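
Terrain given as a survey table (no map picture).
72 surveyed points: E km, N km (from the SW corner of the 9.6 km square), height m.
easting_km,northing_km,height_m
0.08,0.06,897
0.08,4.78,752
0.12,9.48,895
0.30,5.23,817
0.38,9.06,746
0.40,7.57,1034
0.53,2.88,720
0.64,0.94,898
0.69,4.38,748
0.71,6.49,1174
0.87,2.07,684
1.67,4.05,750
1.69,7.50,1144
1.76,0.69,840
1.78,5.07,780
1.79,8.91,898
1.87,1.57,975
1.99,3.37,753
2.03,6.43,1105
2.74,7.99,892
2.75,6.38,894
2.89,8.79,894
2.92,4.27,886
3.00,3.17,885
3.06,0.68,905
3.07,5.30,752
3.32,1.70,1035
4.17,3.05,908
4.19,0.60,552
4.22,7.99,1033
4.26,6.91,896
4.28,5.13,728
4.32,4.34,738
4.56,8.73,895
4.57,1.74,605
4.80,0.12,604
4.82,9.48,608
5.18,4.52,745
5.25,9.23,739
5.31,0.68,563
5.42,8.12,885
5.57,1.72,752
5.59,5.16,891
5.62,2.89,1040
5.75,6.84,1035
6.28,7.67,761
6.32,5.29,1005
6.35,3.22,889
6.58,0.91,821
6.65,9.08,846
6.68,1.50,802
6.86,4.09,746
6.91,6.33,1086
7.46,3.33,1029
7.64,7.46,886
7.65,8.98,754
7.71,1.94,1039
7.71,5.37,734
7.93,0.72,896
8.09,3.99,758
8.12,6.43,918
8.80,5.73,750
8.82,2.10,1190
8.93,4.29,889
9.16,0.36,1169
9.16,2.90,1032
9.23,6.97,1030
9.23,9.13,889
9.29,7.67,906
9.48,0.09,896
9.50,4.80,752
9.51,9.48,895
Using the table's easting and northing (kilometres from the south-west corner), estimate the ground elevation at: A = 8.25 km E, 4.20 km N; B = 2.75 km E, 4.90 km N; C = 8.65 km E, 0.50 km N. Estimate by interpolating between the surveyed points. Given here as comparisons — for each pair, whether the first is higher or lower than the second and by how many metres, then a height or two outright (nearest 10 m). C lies higher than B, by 290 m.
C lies higher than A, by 290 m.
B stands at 750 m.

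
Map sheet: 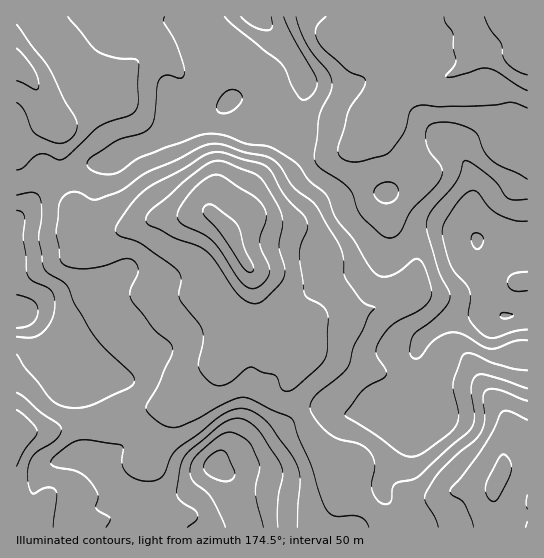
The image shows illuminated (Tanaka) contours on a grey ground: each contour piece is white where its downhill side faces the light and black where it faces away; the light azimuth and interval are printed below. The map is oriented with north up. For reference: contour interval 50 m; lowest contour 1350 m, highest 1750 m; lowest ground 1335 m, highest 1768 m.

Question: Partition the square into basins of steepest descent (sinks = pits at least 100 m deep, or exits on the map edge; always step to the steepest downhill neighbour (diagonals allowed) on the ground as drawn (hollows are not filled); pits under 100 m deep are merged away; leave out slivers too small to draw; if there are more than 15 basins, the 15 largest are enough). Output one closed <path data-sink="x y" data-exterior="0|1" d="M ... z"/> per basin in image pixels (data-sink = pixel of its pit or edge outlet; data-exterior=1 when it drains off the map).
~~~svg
<path data-sink="230 233" data-exterior="0" d="M258 16l-5 0-4 3-25 32 0 22 7 20 0 6-8 8-13 6-23 3-42 28-12 3-27 16-15 1-26 13-18 4-8 8-6 10-17 20 0 95 12 7 15 32 17 17 5 13 14 8 5 27 1 36 14 11 23 26 25 9 24-1 16-8 28-26 14 13 4 8 13 42 111 0 26-31 1-19 21-33-1-8 9 2 9-3 11-5 8-9-1-11-19-30-5-26 5-16 18-14 20-8 30-5 8 0 8 4 22-3 1-71-23-6-15 0-12 4-15-7-25-1-23 7-21 17-7 1-10-5-33-39-7-20-26-23-7-15-12-17-3-15 15-28 1-14-14-27-16-21z"/><path data-sink="506 17" data-exterior="1" d="M527 16l-268 1 16 16 16 21 14 27-1 14-15 28 3 15 12 17 7 15 26 23 10 24 34 38 6 2 7-1 21-17 23-7 25 1 15 7 12-4 15 0 23 5z"/><path data-sink="17 63" data-exterior="1" d="M251 16l-234 0-1 202 8-7 21-28 20-6 26-13 15-1 27-16 22-8 32-23 23-3 13-6 8-8 0-6-7-20 0-22z"/><path data-sink="497 482" data-exterior="0" d="M497 312l-47 8-23 13-6 6-5 14 5 28 19 30 1 11-8 9-11 5-9 3-8-1 0 7-5 10-16 23-1 19-26 29 1 2 170-1 0-213-23 2z"/><path data-sink="17 433" data-exterior="1" d="M19 315l-3 0 1 213 228-1-12-41-4-8-14-13-28 26-16 8-24 1-25-9-23-26-14-11-1-36-4-24-2-3-13-8-5-13-17-17-15-32z"/>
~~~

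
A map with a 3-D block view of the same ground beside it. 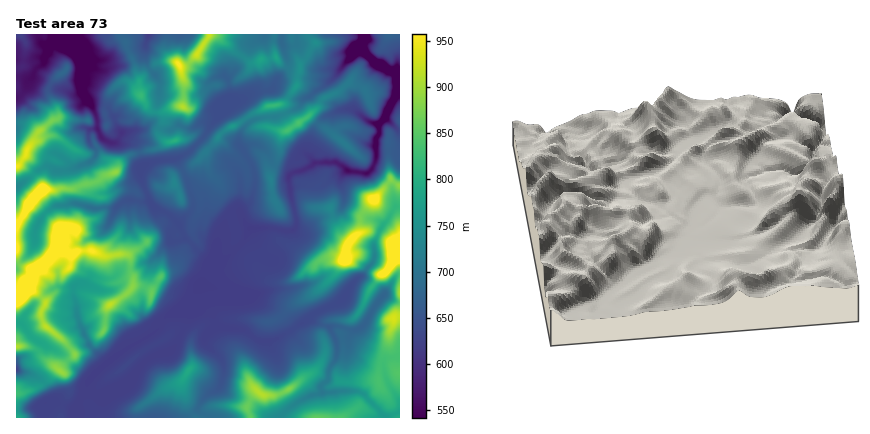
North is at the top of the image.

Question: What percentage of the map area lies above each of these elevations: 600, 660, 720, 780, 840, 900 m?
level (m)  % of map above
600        94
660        62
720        40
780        24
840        12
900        5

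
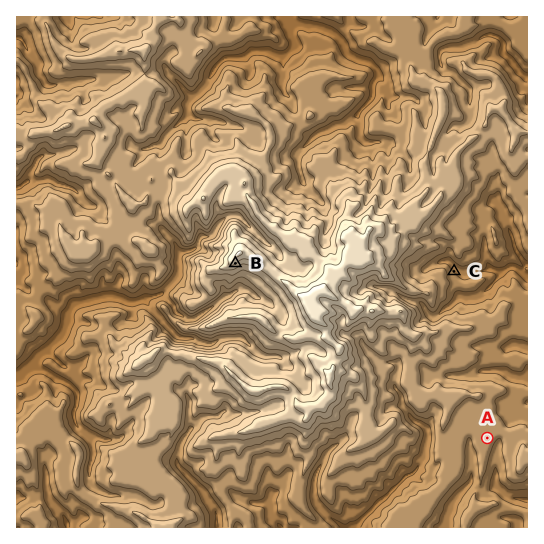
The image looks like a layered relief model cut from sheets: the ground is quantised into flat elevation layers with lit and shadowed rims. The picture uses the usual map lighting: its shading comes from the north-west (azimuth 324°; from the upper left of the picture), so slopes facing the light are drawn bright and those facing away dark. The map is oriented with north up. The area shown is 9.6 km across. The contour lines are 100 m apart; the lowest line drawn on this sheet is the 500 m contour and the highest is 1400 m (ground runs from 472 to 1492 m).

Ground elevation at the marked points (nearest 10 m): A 740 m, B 1310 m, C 580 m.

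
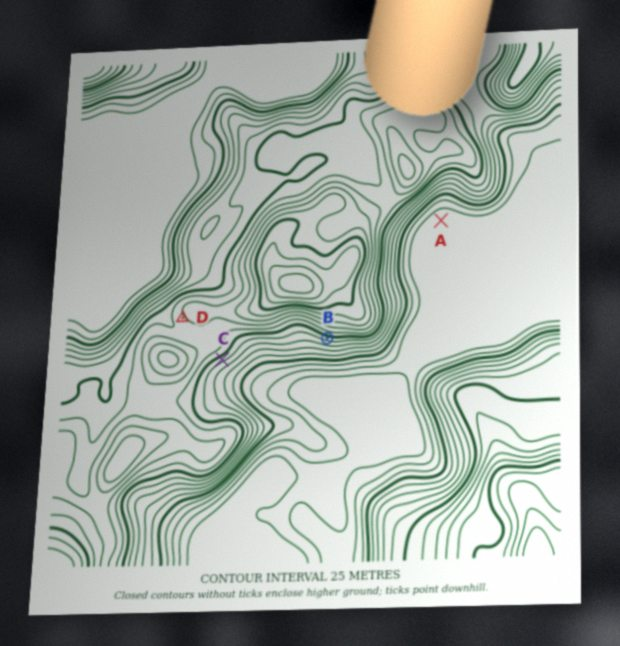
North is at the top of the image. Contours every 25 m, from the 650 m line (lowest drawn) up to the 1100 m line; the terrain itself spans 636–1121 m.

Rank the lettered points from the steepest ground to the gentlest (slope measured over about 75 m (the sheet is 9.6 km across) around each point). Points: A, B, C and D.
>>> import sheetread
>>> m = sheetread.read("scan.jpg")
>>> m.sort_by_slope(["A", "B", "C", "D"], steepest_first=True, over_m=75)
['B', 'C', 'D', 'A']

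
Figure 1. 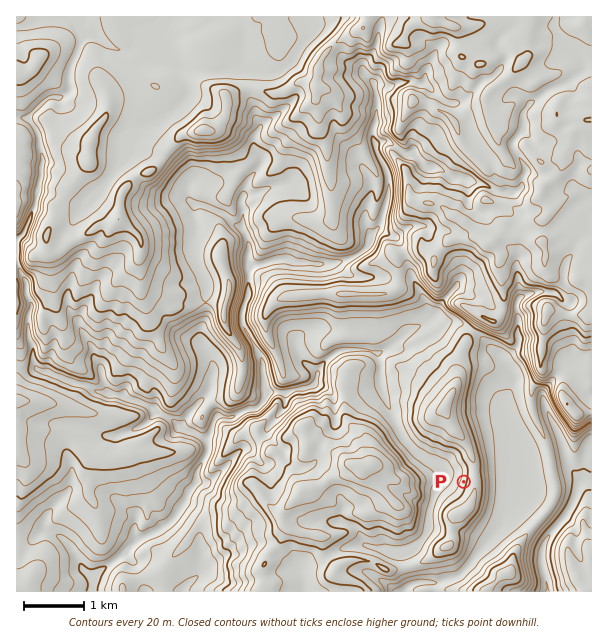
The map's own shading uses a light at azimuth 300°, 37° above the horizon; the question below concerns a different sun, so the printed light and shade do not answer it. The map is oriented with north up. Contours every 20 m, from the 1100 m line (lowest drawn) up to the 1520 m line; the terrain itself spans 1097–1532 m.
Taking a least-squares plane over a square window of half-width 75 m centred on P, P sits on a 11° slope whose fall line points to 287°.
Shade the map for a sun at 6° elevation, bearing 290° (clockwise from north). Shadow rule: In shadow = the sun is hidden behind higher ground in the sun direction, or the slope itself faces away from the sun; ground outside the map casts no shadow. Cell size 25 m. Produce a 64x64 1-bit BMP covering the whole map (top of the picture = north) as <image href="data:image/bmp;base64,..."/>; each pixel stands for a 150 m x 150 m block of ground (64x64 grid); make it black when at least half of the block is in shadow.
<image width="64" height="64" href="data:image/bmp;base64,Qk0+AgAAAAAAAD4AAAAoAAAAQAAAAEAAAAABAAEAAAAAAAACAAATCwAAEwsAAAIAAAAAAAAA////AAAAAAAAAAAEAPgH+AAAAAAAPAH4BgAACAAP4fAGcAAAAAHx8AQ4AAAQAPjwADwAAD4YfPAAPgAABB5+eCAZgAAAHn848ADAAAAePxx4AOAAAB4fDnwAYAAAHx8OfAAwAAAfHw48ADgAAB8fDgQAOgAAPh8OBAA9AAA8HwwAAByAAHgfHgAACAAA8D8bAADkAADgPxsADsQQIMB/MwAHNggAAP8zAAB49AAA/yIAATx8AAD+YgAQPH+AAH4gAEA+e8AAfDBgwD54gYA4PGHAPHMAADA8UcB8dzAAPDxRgPx/GAA5HNMA/O8AAAOdw0D974AAB5jGAH3vwAADkMcAGefs/gMAxQAA4AB9A4DEAwDgABnDwMQD+PAAEcMAhgP48AAT4wAPA/n4ABHDAAcD+f4OAcAAAwPx7g8AAACAA/DEDwAAAMAD8YAPgAAAwA/4gA+AAADgD/jAD4AAAGAP/MAPwAAAYA/+wAfAAABgB/5AAsABAGBh/kAMzAGAYGD/MB6IAYBgYH/4HYABAGBgP/gfmAMAYGAD8B+YAwBAcAHwP5gBgAAwAfgnmAGAYAAA/CeIAYBwAADgD4AAgDAAAAADAAAgdAAAAAMAACA8AAAAHxwQABwAAAAeDAQAHgAAAB4OAAACAAAABwQAAAAAAAABgAAAAAAAAAGAQAAAAAAAAIAAAA=="/>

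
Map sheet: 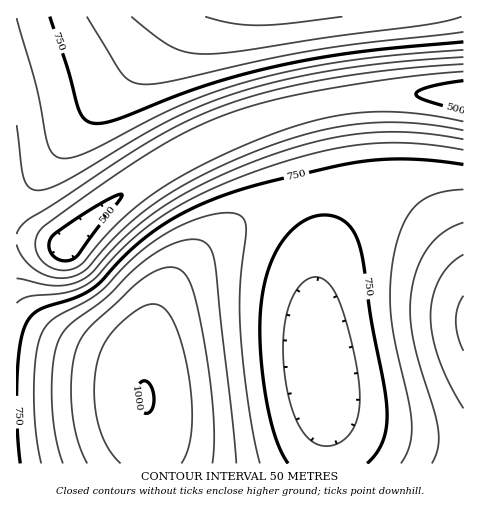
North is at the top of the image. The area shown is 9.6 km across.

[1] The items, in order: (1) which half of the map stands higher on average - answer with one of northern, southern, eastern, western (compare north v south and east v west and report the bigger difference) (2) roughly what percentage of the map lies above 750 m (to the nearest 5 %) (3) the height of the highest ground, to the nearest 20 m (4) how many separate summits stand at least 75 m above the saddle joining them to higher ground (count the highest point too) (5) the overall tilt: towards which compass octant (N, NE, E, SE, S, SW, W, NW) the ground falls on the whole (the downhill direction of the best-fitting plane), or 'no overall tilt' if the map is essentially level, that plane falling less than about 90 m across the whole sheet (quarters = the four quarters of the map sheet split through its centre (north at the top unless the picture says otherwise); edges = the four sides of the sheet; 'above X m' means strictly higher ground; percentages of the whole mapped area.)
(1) The southern half stands higher on average than the northern half.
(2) About 55 % of the map lies above 750 m.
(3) About 1000 m is the highest elevation on the sheet.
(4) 3 summits rise at least 75 m above their surroundings.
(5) Overall the map slopes down towards the north.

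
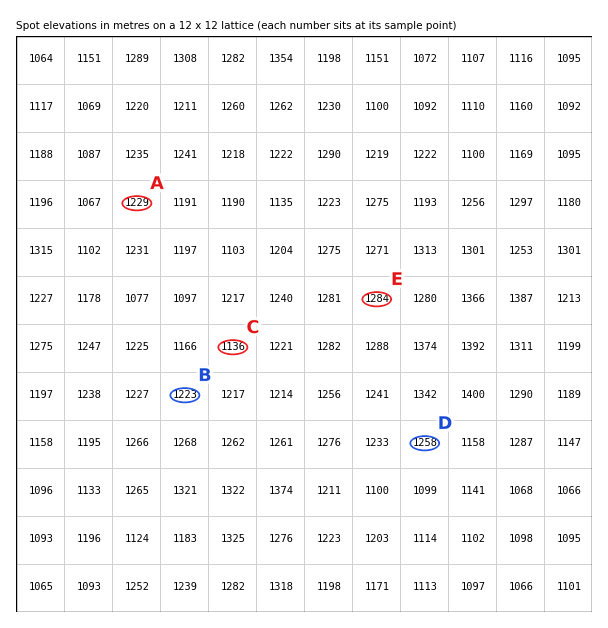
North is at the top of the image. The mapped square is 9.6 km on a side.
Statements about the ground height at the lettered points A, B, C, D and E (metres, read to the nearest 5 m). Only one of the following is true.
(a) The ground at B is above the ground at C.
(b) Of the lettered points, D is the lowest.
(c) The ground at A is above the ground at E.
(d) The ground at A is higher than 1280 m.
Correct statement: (a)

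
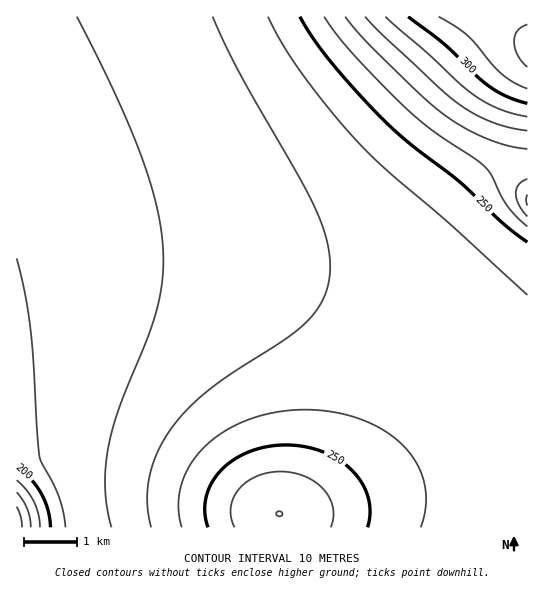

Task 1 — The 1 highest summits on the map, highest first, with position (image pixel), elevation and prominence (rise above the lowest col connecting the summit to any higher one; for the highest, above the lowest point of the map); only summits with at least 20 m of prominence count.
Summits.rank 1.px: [279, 514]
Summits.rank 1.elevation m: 270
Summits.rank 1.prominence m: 34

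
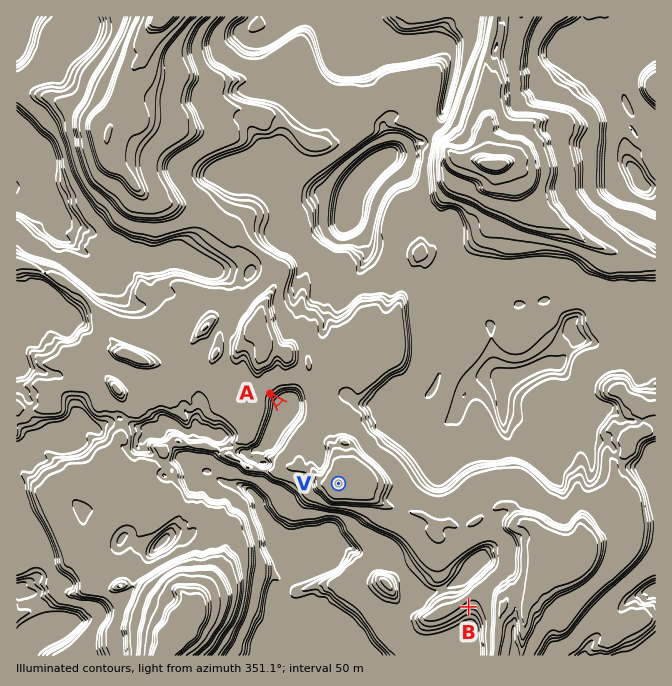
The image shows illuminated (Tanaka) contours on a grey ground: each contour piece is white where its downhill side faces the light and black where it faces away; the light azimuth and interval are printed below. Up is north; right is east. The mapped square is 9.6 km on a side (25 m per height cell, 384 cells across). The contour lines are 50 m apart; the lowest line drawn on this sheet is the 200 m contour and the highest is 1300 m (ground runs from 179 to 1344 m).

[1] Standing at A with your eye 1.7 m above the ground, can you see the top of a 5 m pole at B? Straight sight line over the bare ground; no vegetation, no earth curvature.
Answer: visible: false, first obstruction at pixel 299 425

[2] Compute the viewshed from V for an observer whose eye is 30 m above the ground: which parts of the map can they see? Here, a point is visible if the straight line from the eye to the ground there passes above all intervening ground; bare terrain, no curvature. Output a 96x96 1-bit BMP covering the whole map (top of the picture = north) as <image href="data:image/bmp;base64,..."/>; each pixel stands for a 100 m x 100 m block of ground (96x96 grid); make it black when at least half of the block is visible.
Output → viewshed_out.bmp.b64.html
<image width="96" height="96" href="data:image/bmp;base64,Qk2+BAAAAAAAAD4AAAAoAAAAYAAAAGAAAAABAAEAAAAAAIAEAAATCwAAEwsAAAIAAAAAAAAA////AAAAAAAAAAADwAAAYAMAAAAAAAAH4AAAwAMAAAAAAAAX4AAAAAMAAAAAAAAX4AAAAAOAAAAAAAAb4AAACAOAAAAAAAAL8AAADgOIAAAAAAAN4AAAB4OIAAAAAAAN4AAAA+fIAAAAAAAd4AAAAf/IAAAAAAB/4AAAAB/MAAAAMQD/4AABgA/+AAAAPcBH4AABAAP+IAAAf+D/4AAAAAB+cAAA//n/8AAAAAAf+AAB////8AAAAAAf+AAB//H/8AAAAAAfjAAB/nD/4AAAAAAf/AAD/jgf4AAAAAAf/AAD/jwf4AAAAAA/mAAD//4/wAAAAAB8CAAD3/9/wAAAAAB8GAAHj///gAAAAAA4GHwPn///AAAAAABg//wP///4AAD4AAAAf/wf///AAAH8AAAAH/gP//+AAAP8AAAAGfAH//2AAAP8AAAAAPAD//2AAAH8AAAAAMAA//2AIAH4AAAAAMAAH/8AwAHgAAAAAMAAD4eAgAAAAAAAALgAA4f8YAAAAAAAADgAA4CAcAAAAAAAAHiAAcCAeAAAAAAAAH7AAcdA+AAAAAAAAH7wAP5H+AAAAAAAABzeD/3n/AAAAAAAAB+fD//n/AAAAAAAAD+eHf/3/AAAAAAAAHwP8f///gAAAAAAAPAfwf///8AAAAAAAOACAf///+AAAAAAAMAAA/////AAAAAAAAAAH///7/gAAAAAAAAAff/3z+gAAAAAAAAB+MfiT+gAAAAAAAAAYB+iTigAAAAAAAAAAD+APgwAAAAAAAAAAP8YPh3/wAAAAAAAA/4IHFx/wAAAAAAAB/wADFA/wAAAAAMAHgAADEAewAAAAAMAGAAAAAAEQAAAAA8AMAAAAIAAAAAAAB8A4AAAAYAAAAAAAD8DwAAAAYAAAAAAAH8HgAAAAYAAAAAAA/84AAAAAcAAAAAAB//gAAAAA4AAAAAAH/+AAAAAAgAAAAAAf/8AAAAAAAAACAf//+AAAAAAAAAAAA/P/wAAAAAAAAAAAB//+AAAAAAAAAAAAB//8AAAAAAAAAAAAB//4AAAAHgAAAAAAB//gAAAAP4AAAAAAD//AAAAAf8AAAAAAf/8AAAAA/8AAAAAA//8AAAAB/4AAOAAA//8AAAAD/4AAfAAA//MAAAAH/wAAfgAB/8AAAAAD3wAAfwAB//AAAAAD3wAA/8AB//gAAAAAfwAA/+AB5gAAAAAAf4AA//AB4AAAAAAAf+B5//wAwAAAAAAAf/B9/B4BgAAAAAAAP/j/8B8HgAAAAAAAP/j/4B8/gAAAAAAAN/n/wD//gAAAAAAAB/H/gD//gAAAAAAAH+HgAB//gAAAAAAAH+OAAB//gAAAAAAAD/OAAB//QAAAAAAAD//AABj/QAAAAAAAB//AAAB/QAAAAAAAB98AAAAHQAAAAAAAB8YAAAAAAAAAAAAAA8QAAAAAAAAAAAAAA/wAAAAAAAAAAAAAA/wAAAAAAAAAAAAAB/wAAAAAAAAAAAAAB/4AAAAACAAAAAAAA/4AAAAOHAAAAAAAAP8AAAAf/AAAAA="/>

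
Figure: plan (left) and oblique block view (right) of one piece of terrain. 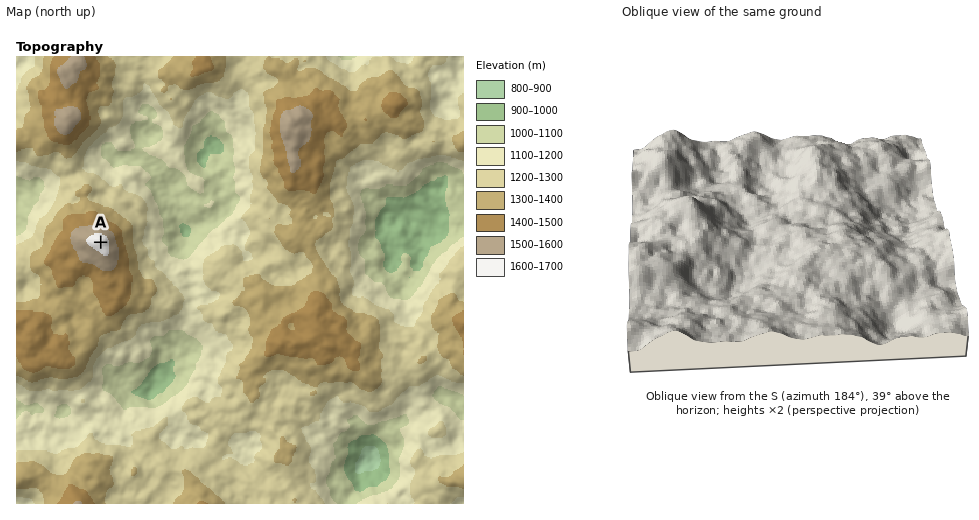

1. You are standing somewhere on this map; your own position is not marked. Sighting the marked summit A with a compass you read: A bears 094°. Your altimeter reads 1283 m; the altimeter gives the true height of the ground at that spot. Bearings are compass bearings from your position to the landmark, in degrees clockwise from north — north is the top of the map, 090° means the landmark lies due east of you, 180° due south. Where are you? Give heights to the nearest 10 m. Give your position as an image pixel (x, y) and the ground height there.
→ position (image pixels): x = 42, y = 238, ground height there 1280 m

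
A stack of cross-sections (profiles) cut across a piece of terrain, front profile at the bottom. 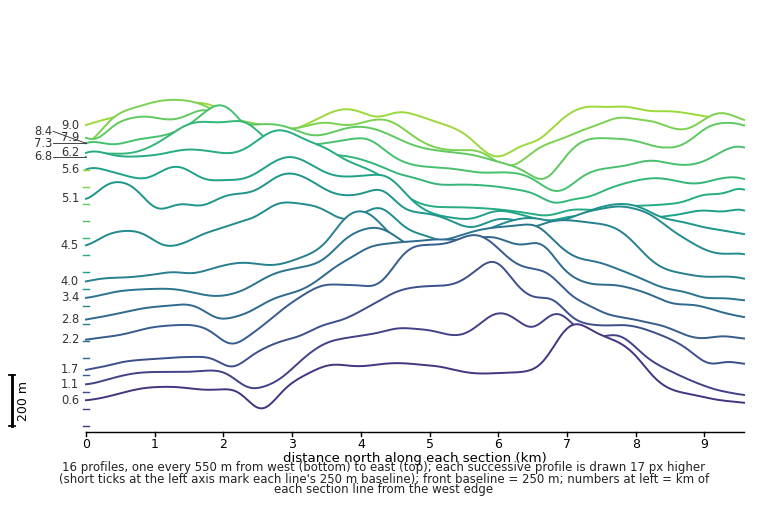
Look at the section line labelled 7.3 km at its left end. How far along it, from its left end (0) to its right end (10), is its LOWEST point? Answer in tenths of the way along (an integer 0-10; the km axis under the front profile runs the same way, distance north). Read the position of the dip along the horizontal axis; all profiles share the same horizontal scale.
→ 7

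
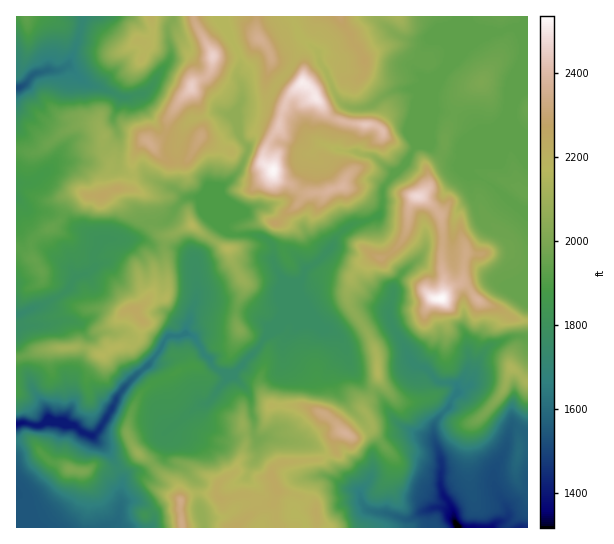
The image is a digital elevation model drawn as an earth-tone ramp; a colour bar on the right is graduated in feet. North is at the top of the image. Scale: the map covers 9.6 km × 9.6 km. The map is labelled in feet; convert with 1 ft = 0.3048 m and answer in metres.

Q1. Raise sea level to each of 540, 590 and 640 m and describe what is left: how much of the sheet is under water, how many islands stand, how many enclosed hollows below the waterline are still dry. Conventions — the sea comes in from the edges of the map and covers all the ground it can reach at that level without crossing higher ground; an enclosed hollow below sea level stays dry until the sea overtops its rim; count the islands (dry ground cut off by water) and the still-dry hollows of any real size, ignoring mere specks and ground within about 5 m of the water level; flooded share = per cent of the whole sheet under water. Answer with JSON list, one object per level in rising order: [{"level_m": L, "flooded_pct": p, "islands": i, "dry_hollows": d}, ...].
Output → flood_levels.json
[{"level_m": 540, "flooded_pct": 16, "islands": 1, "dry_hollows": 0}, {"level_m": 590, "flooded_pct": 47, "islands": 1, "dry_hollows": 0}, {"level_m": 640, "flooded_pct": 72, "islands": 4, "dry_hollows": 0}]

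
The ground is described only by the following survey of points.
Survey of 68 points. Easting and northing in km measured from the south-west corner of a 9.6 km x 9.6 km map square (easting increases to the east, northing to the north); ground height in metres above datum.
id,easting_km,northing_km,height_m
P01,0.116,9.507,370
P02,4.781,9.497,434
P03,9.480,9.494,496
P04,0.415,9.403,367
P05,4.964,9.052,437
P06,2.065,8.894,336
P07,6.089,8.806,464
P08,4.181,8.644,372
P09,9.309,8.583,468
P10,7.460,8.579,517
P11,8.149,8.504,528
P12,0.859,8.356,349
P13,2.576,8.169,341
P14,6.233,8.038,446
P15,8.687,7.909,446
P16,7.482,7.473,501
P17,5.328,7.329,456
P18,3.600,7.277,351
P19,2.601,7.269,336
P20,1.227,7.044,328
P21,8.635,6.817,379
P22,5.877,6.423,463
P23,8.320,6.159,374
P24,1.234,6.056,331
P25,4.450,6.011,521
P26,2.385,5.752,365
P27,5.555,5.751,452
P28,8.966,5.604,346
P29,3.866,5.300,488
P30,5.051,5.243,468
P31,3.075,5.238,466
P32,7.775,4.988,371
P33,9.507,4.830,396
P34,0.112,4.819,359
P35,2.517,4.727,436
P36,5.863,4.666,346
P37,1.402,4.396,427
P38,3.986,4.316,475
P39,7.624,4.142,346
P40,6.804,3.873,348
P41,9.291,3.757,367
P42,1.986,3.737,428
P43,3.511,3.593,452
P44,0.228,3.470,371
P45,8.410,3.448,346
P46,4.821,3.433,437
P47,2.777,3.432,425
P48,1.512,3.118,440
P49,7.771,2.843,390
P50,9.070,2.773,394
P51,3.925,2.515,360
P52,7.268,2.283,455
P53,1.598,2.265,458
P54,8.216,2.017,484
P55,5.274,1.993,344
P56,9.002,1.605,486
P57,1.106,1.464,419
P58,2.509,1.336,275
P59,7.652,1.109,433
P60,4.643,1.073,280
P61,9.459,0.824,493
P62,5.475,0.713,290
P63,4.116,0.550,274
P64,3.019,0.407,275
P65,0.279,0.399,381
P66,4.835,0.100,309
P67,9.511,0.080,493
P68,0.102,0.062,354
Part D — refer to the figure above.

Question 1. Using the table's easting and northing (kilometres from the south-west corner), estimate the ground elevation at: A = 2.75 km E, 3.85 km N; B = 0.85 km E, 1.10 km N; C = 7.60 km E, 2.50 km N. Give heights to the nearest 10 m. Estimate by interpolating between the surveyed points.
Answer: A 420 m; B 390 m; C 440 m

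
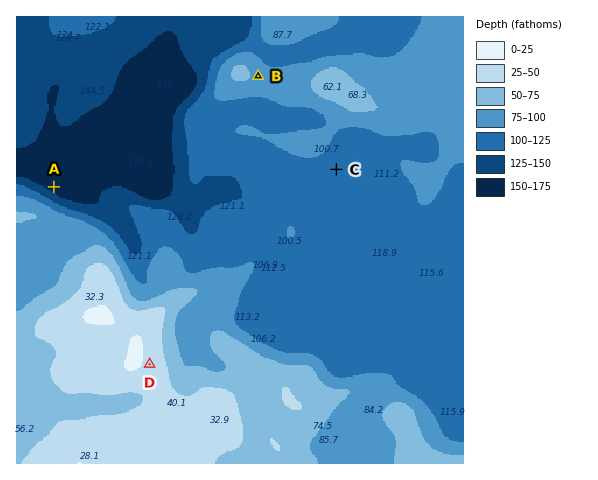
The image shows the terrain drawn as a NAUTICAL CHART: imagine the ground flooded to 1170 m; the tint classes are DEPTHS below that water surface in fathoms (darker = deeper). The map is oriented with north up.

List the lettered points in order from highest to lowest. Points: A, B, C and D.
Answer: D B C A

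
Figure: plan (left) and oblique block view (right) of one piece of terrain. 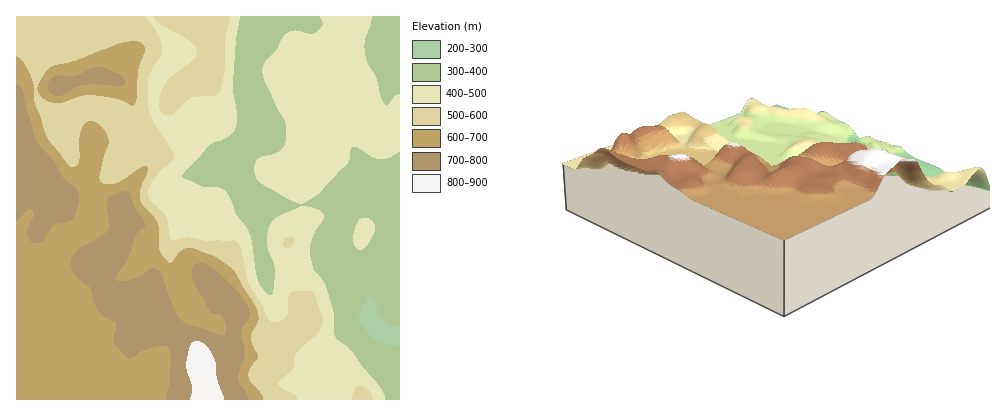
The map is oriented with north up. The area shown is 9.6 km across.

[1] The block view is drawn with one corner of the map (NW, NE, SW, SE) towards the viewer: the SW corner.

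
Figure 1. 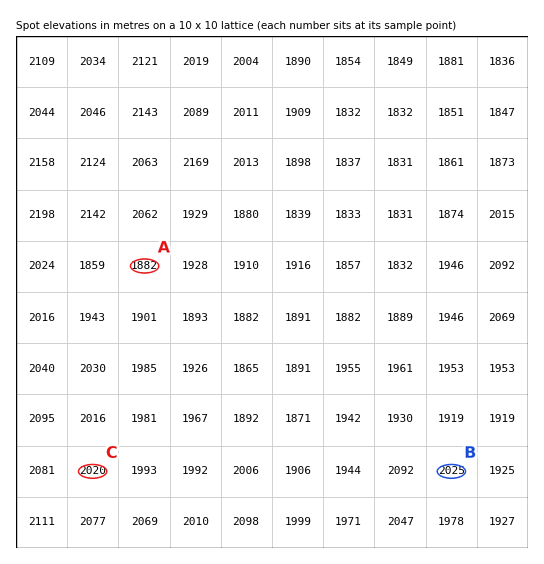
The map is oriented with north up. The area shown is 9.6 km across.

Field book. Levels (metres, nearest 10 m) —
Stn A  1880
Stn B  2020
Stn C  2020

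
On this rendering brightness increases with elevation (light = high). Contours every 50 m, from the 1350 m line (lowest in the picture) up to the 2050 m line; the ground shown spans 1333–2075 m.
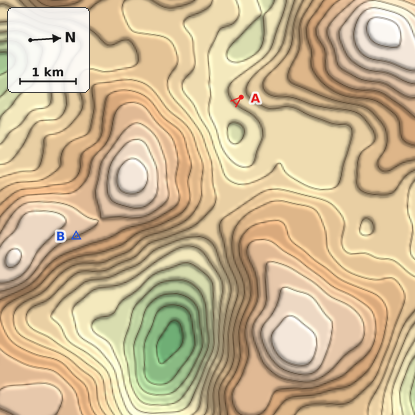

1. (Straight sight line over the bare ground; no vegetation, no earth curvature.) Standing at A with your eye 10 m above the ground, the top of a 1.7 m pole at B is hidden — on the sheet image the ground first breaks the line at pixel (199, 132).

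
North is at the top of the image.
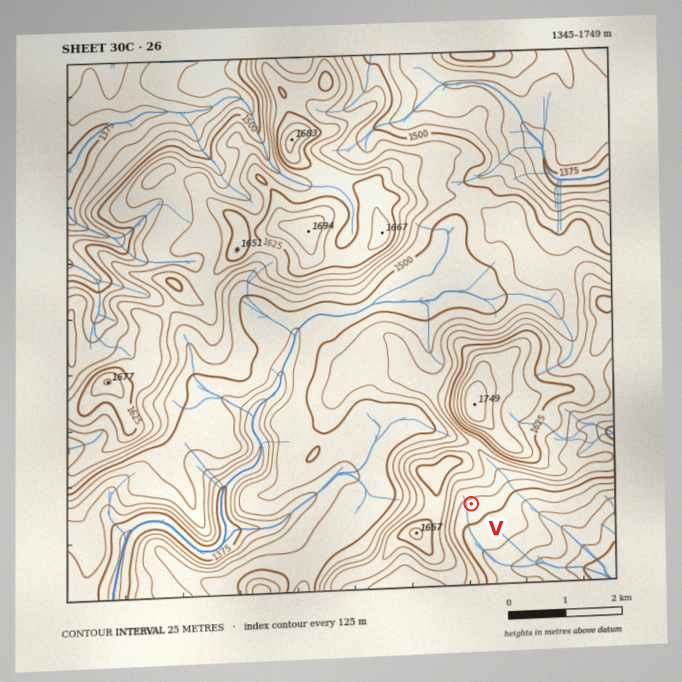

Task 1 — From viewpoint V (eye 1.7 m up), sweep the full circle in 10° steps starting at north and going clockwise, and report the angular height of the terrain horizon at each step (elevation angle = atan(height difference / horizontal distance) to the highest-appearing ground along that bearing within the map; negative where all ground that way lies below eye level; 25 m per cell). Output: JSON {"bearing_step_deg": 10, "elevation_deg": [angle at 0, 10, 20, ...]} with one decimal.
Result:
{"bearing_step_deg": 10, "elevation_deg": [7.8, 7.8, 7.7, 8.2, 7.8, 6.3, 4.4, 2.7, 0.4, -1.2, -1.9, -2.2, -2.4, -2.6, -2.1, -2.3, -1.9, -0.7, 0.9, 2.3, 3.6, 4.7, 5.7, 6.6, 7.6, 8.7, 9.5, 10.1, 10.3, 10.2, 9.9, 9.5, 9.1, 8.7, 8.3, 8.2]}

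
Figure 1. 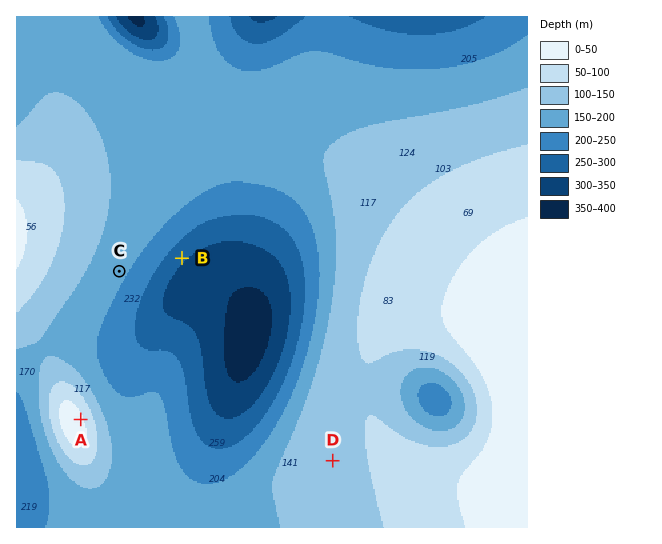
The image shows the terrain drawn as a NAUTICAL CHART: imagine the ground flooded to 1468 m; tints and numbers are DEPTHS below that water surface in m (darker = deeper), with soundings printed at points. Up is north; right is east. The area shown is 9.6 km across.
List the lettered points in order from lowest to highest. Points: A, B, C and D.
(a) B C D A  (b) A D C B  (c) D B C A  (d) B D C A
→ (a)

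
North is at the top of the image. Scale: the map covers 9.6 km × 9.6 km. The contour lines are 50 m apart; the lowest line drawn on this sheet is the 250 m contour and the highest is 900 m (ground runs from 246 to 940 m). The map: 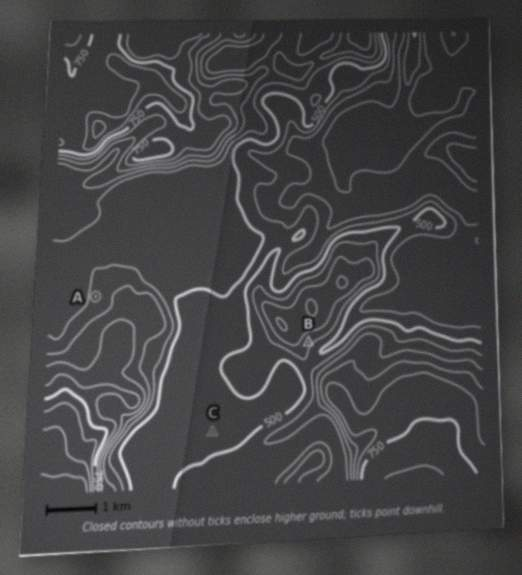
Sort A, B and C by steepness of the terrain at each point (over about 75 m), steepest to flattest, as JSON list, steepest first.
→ ["B", "A", "C"]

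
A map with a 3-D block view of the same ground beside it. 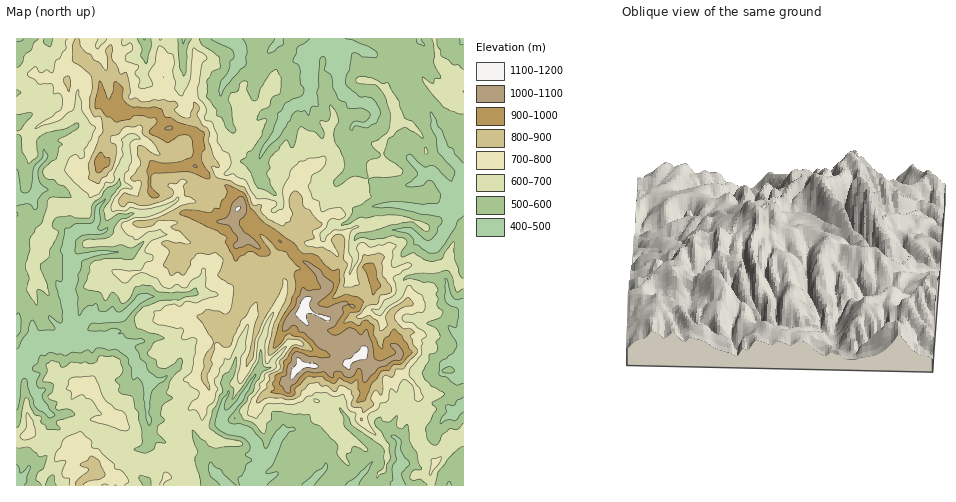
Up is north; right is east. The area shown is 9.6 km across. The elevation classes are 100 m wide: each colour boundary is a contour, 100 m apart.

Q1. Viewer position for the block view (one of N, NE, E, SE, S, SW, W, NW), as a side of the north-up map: W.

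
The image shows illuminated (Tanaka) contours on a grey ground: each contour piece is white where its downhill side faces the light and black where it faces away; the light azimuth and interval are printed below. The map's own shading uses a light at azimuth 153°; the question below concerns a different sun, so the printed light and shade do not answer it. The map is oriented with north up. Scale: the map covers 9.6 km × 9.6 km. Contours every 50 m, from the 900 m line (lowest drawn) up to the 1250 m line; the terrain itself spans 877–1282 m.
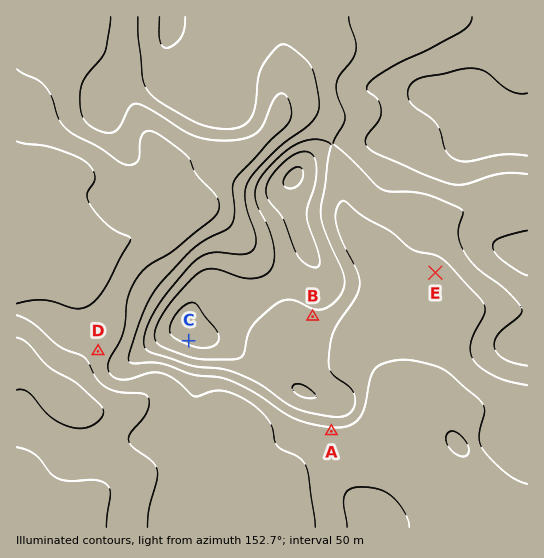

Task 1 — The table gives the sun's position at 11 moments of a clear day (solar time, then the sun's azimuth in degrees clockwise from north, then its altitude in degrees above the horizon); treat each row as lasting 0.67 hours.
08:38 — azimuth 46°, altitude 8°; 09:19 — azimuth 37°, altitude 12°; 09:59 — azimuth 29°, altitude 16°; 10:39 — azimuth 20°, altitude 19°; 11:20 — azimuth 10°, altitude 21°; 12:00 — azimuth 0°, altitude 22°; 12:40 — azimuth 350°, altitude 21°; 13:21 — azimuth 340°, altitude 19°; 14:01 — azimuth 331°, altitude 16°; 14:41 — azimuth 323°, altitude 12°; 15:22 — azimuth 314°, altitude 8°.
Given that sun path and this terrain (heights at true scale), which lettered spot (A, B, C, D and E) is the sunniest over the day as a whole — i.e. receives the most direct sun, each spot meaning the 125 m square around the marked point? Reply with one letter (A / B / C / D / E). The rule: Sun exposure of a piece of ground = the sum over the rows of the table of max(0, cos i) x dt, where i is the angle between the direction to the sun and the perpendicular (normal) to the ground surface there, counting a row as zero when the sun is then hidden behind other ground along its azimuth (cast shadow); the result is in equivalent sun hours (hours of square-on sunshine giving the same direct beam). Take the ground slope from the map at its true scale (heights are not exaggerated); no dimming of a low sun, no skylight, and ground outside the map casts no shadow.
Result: D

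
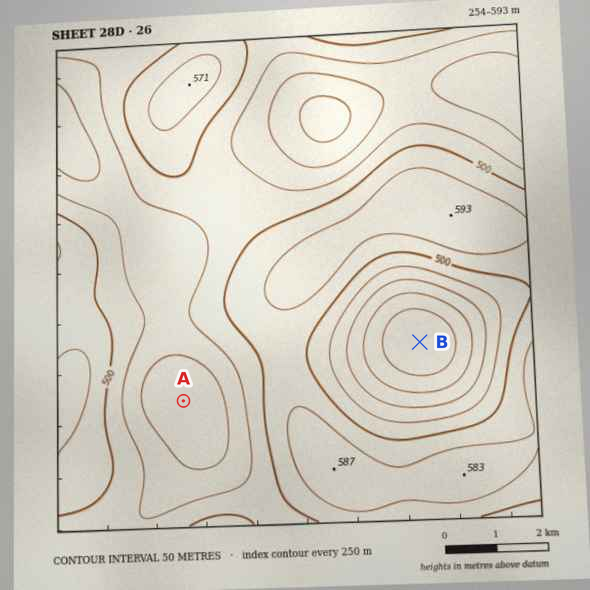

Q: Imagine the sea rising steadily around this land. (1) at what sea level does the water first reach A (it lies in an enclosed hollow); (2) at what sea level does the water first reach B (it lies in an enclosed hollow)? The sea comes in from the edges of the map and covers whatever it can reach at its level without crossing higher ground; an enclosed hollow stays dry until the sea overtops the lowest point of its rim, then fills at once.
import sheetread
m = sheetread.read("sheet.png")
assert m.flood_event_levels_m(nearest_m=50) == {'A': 450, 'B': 500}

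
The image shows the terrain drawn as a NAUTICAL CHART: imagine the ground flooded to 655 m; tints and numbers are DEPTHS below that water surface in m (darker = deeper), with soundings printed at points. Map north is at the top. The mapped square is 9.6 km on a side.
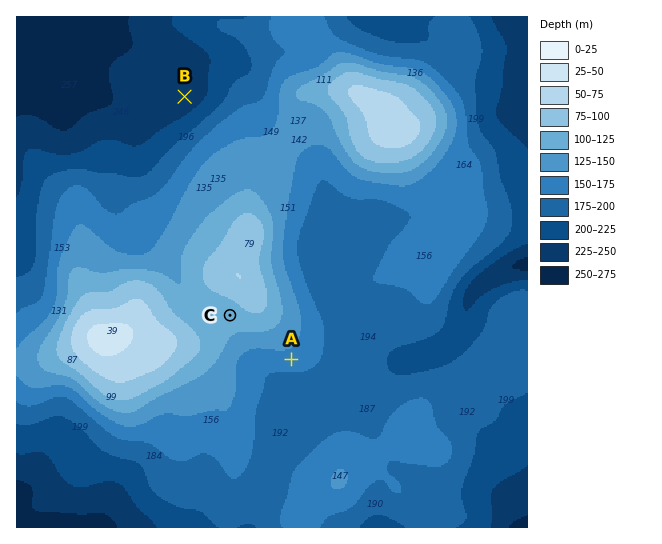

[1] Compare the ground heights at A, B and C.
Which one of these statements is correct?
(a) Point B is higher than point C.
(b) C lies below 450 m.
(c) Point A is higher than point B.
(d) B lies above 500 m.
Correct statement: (c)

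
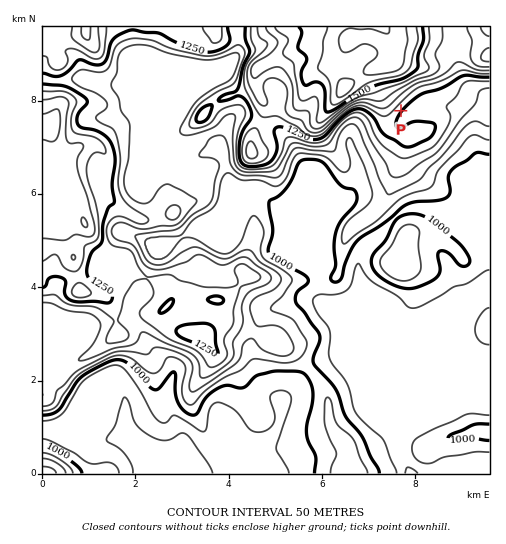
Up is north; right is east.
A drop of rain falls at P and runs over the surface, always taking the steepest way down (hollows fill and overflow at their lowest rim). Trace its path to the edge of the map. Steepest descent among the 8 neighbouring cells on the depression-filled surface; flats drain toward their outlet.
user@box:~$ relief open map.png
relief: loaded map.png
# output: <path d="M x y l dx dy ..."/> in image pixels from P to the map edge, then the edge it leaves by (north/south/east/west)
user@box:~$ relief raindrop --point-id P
<path d="M401 111l2 2 7 0 2-2 3 0 10-5 38 0 10 10 0 30 5 12 0 18 1 0 10 10"/>
exit: east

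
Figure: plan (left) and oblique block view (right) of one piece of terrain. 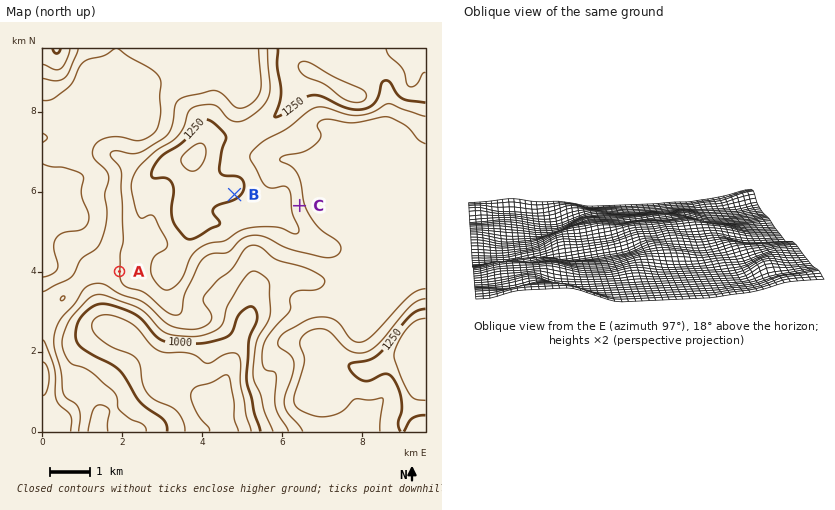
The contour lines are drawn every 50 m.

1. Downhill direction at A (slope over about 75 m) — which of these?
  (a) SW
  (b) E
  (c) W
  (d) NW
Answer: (c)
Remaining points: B SE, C E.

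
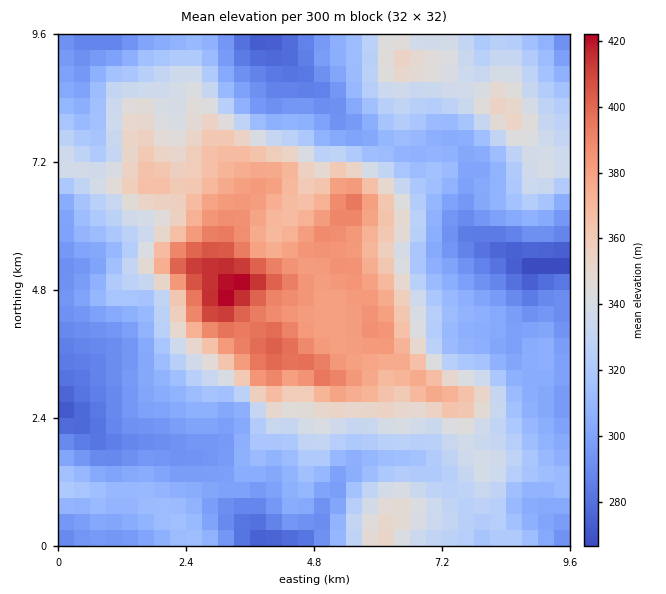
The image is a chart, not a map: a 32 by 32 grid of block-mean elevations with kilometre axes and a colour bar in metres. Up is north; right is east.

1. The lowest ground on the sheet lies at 265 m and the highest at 425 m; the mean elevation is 330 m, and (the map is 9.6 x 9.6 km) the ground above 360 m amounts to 18.5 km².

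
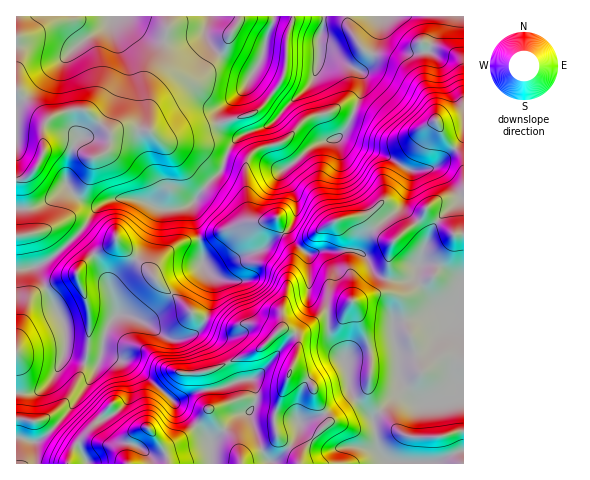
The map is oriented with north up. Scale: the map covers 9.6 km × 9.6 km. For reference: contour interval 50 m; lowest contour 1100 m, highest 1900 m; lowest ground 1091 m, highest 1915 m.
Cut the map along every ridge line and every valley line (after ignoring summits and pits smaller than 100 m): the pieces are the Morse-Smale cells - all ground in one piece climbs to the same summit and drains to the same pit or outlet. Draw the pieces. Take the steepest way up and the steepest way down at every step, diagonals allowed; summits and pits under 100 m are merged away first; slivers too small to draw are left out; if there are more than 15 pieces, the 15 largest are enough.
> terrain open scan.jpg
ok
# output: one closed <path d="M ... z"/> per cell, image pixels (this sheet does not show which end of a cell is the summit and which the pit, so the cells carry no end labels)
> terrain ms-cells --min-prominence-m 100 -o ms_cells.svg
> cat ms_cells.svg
<path d="M463 16l-337 1 17 15 19 8 23 0 16-5 3-5 3 11 14 15 32 17-8 15-27 24 0 11 2 4 7 7 11 4-10 12-7 21-14 12-17 22-10 3-16 2-28-11-17-1-10 2-12 7-13 21-35 32-16 8-17 2 1 194 193 0 1-22 25-26 14-4 3-5 3-9-3-17-16 0-16 7-25 4-17 9-6 0-44-39-27-8 2-17 5-14 8-8 16 2 36 22 13 0 12-5 11-13 7-23 0-18-8-13 10 3 24-12 20-6 16-14 14-8 0 2 4 9 17 15 0 35 17 13 4 32 15 25 7 34 21 24 5 29 3 7 5 5 9 4 69-1z"/><path d="M125 16l-109 1 1 252 16-1 16-8 35-32 13-21 12-7 10-2 17 1 28 11 16-2 10-3 17-22 14-12 7-21 10-12-11-4-7-7-2-4 0-11 27-24 8-15-32-17-14-15-3-11-3 5-16 5-23 0-19-8z"/><path d="M288 230l-14 8-16 14-20 6-24 12-9-1 7 11 0 18-7 23-11 13-12 5-13 0-36-22-16-2-11 15-5 24 28 8 44 39 6 0 17-9 25-4 21-8 10 0 4 13-1 10-5 9-14 4-25 26 0 22 182 0-12-9-3-7-5-29-23-29-5-29-16-28-3-29-17-13 0-35-17-15-4-9z"/>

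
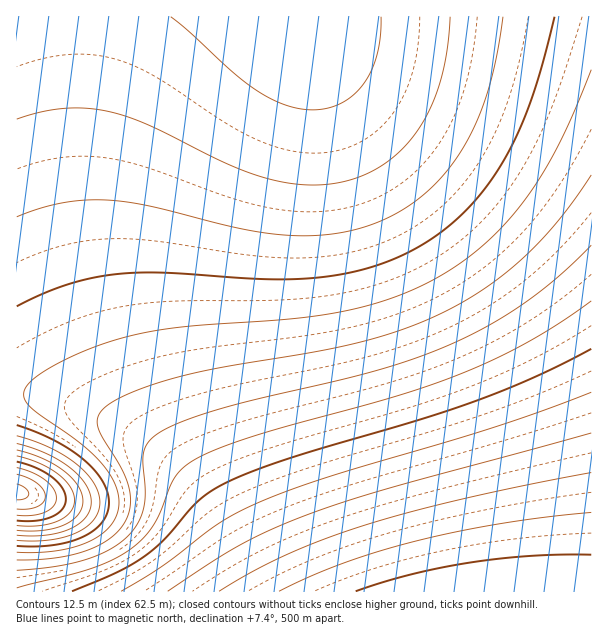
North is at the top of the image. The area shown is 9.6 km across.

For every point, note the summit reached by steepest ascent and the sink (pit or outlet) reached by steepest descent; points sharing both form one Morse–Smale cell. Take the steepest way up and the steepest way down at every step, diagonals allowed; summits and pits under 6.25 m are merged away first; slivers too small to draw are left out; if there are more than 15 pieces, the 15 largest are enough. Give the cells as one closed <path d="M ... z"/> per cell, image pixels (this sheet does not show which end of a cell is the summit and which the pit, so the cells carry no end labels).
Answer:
<path d="M591 16l-574 0-1 376 43 8 40 15 39 21 29 21 31 31 14 19 23 36 21 41 7 8 328 0z"/><path d="M23 392l-7 1 1 199 245-1-50-84-14-19-31-31-29-21-39-21-40-15z"/>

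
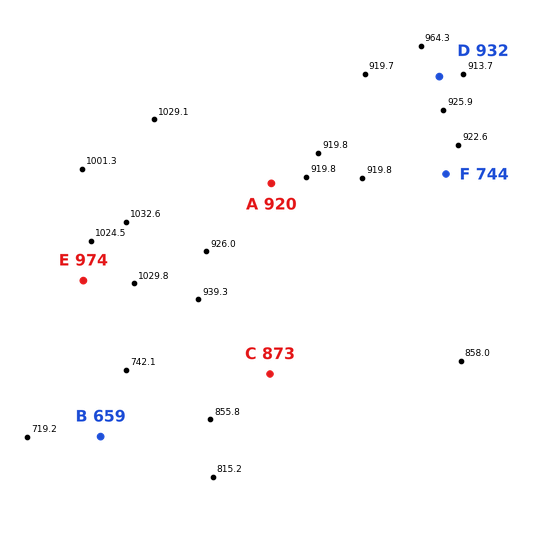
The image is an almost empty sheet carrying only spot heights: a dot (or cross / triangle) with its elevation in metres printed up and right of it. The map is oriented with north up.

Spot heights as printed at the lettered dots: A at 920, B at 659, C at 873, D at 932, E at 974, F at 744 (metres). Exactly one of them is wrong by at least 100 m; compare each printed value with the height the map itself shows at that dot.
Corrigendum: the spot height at F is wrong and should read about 944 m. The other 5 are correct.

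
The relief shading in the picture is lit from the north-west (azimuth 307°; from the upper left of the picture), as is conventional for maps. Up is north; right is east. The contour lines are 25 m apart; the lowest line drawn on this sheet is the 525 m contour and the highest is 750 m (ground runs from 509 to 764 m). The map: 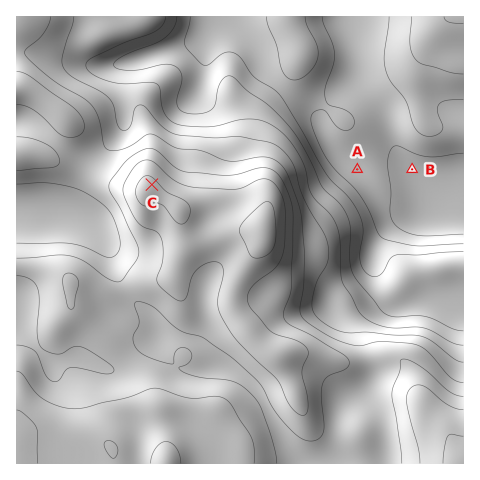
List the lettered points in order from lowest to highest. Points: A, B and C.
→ B A C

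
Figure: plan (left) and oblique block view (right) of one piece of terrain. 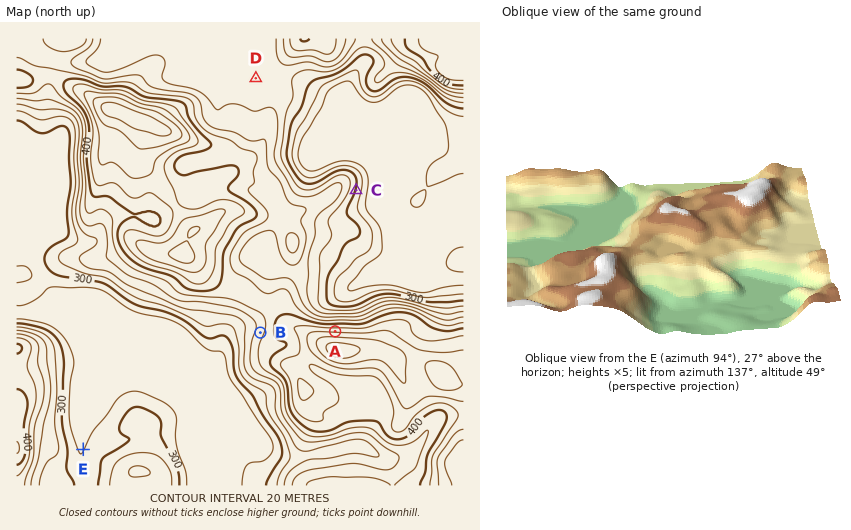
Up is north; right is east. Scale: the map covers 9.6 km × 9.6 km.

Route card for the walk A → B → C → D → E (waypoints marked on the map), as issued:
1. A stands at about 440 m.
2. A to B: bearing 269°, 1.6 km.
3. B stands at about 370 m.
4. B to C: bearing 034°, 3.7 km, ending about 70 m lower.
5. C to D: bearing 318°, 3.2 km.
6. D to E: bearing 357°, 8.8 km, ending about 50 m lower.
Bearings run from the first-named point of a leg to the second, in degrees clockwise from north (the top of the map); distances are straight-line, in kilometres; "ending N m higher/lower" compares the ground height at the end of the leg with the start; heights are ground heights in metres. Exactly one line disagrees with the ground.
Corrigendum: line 6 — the bearing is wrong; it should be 205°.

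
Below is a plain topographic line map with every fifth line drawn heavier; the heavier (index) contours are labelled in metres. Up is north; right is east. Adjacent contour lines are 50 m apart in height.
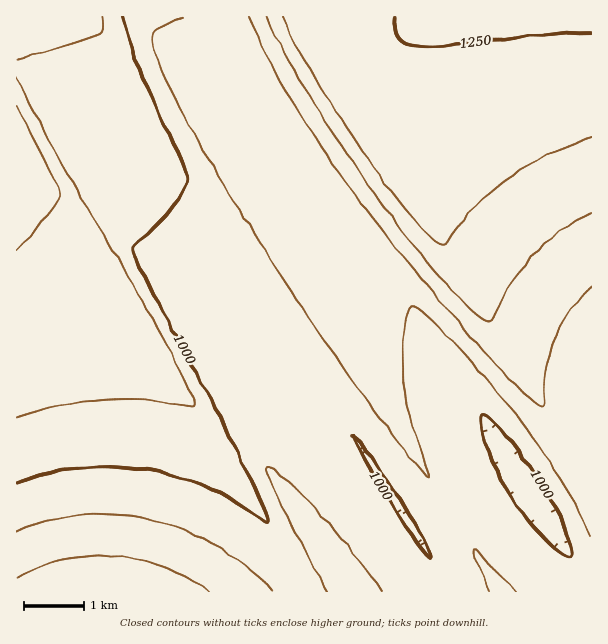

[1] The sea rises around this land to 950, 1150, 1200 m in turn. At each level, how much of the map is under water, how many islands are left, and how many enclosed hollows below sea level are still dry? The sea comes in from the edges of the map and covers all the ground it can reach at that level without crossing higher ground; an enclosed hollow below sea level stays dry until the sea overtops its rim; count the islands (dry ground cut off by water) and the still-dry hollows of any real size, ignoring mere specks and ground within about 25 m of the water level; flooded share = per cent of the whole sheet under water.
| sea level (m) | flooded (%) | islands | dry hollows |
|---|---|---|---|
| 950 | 10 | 0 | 0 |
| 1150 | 81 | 0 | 0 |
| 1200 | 86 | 0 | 0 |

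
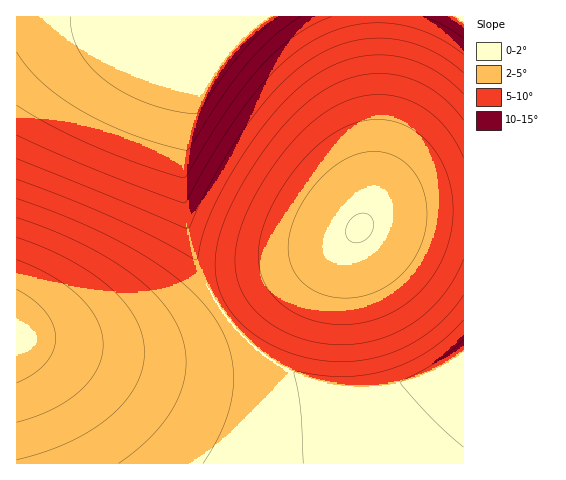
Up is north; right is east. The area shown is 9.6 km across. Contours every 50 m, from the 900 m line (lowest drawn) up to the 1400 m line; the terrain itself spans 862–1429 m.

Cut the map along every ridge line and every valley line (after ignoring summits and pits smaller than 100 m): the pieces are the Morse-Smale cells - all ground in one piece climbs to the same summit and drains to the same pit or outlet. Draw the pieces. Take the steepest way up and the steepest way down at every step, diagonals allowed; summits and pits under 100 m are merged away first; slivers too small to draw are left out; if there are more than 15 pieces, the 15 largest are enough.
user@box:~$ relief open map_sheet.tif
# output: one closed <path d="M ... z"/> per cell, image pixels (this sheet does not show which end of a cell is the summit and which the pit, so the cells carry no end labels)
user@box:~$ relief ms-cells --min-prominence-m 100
<path d="M463 16l-285 1 0 17 8 11 5 24 0 30-8 62 0 38 2 19 7 31 10 25 22 40 32-22 73-40 22-16 13-12 11-6 30-7 59-3z"/><path d="M178 16l-162 1 1 320 58 8 59 1 31-4 20-6 24-11 16-11-13-19-10-21-10-25-7-31-2-19 0-38 8-62 0-30-5-24-8-11z"/><path d="M224 315l-15 10-24 11-20 6-31 4-59-1-58-8-1 126 448 0-1-109-10 8-25 13-23 9-24 4-44-1-33-9-30-16-18-14z"/><path d="M463 208l-58 3-30 7-11 6-13 12-22 16-73 40-31 23 31 33 15 12 24 14 26 10 25 4 35 0 24-4 23-9 25-13 11-8z"/>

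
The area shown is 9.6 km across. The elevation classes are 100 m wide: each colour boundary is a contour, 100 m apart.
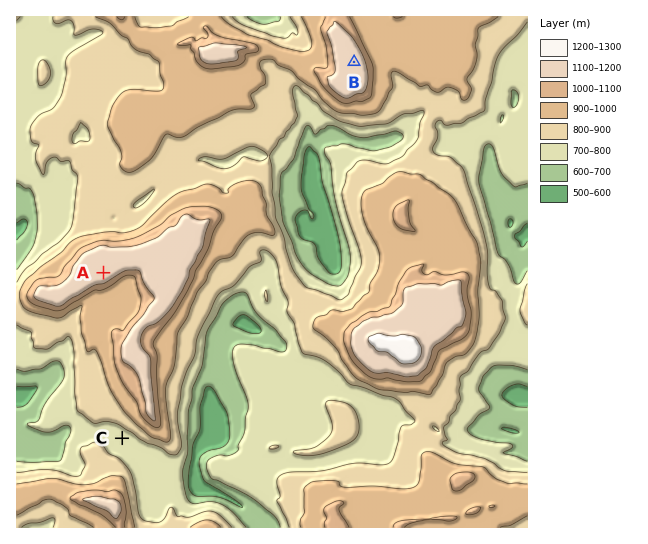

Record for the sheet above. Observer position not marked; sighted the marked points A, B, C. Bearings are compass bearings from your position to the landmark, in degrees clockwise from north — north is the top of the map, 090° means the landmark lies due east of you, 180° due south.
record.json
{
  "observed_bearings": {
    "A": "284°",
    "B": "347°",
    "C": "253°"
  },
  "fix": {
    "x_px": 419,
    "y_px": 349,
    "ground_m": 1220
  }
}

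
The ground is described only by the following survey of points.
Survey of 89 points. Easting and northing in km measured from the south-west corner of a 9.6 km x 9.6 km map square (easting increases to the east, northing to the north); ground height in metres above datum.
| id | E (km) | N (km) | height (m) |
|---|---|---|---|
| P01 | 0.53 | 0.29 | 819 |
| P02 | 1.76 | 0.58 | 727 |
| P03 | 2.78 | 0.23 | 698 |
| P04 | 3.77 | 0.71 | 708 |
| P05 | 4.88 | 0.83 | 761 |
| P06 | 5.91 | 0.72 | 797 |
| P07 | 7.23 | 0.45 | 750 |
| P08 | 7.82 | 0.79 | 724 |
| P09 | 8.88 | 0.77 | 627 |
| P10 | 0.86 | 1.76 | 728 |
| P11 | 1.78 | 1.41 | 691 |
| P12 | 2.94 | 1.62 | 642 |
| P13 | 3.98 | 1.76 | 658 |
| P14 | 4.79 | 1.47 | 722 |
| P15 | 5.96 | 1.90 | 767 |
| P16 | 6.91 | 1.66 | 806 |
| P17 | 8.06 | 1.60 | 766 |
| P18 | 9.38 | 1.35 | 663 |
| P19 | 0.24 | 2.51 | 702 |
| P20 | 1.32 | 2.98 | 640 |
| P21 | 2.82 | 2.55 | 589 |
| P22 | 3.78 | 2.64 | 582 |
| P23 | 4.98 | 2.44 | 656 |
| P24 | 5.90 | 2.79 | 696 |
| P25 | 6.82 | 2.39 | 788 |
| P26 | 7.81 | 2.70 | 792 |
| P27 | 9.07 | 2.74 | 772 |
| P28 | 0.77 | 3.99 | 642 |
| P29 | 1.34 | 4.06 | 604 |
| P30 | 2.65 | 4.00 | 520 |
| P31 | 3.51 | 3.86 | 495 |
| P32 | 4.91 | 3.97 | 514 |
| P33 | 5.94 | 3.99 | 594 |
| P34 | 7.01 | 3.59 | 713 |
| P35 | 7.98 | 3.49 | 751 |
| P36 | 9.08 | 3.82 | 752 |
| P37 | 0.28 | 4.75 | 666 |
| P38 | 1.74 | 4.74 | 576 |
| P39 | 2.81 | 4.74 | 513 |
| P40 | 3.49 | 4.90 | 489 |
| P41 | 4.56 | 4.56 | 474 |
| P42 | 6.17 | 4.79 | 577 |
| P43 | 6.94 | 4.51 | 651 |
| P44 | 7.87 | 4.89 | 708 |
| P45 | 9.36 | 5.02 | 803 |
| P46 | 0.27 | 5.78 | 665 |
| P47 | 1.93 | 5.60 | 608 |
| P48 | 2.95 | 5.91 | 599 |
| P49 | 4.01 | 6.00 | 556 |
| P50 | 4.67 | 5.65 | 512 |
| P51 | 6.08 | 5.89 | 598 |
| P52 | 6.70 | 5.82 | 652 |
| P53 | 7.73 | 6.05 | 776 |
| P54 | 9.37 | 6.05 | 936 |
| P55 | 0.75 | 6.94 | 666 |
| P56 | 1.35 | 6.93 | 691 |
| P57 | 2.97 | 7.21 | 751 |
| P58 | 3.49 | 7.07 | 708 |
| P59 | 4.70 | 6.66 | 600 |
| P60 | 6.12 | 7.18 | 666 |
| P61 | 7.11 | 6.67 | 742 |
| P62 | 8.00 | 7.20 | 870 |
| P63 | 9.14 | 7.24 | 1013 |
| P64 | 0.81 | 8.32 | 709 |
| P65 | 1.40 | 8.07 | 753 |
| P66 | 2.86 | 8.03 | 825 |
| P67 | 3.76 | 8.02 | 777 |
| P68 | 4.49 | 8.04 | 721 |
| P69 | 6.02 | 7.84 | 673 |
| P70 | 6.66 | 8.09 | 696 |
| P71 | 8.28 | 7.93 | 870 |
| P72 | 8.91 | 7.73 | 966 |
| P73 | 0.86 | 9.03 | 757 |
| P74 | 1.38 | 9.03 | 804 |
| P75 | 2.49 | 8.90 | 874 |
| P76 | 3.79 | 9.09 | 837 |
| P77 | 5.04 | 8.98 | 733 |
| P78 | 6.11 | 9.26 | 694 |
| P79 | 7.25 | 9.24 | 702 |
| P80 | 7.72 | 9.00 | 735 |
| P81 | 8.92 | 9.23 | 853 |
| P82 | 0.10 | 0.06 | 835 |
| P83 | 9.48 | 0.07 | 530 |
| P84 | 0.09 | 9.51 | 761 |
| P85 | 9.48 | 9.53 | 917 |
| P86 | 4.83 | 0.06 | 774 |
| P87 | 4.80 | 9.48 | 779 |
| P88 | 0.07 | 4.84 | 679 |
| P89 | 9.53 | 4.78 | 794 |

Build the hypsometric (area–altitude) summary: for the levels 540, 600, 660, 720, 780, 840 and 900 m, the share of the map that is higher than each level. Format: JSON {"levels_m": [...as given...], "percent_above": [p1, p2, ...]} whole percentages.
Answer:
{"levels_m": [540, 600, 660, 720, 780, 840, 900], "percent_above": [92, 82, 67, 43, 22, 9, 4]}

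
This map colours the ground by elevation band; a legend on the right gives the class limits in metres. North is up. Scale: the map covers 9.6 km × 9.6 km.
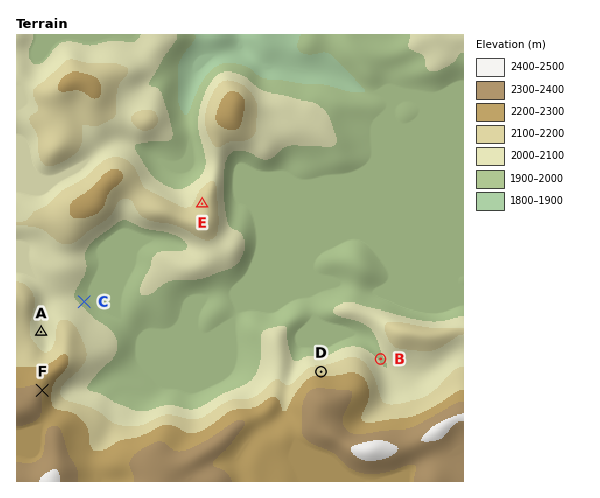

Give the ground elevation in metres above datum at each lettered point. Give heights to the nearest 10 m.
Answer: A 2050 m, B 2000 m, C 1980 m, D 2170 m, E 2150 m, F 2300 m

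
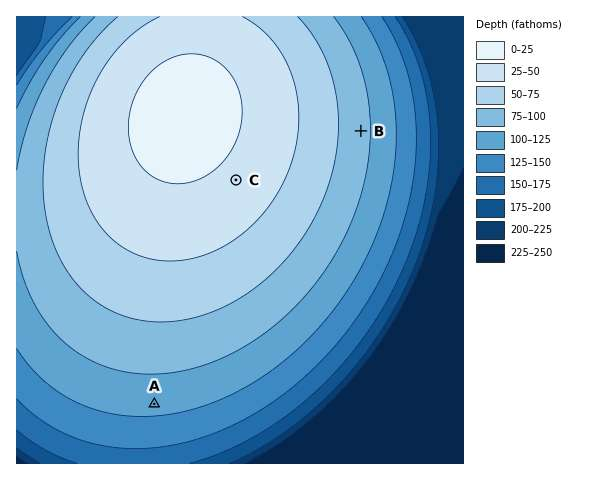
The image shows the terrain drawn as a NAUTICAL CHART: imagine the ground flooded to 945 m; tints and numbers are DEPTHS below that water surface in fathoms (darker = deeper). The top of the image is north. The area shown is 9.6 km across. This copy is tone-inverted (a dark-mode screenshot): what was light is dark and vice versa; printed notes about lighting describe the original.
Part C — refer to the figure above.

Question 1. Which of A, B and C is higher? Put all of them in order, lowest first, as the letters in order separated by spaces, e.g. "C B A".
A B C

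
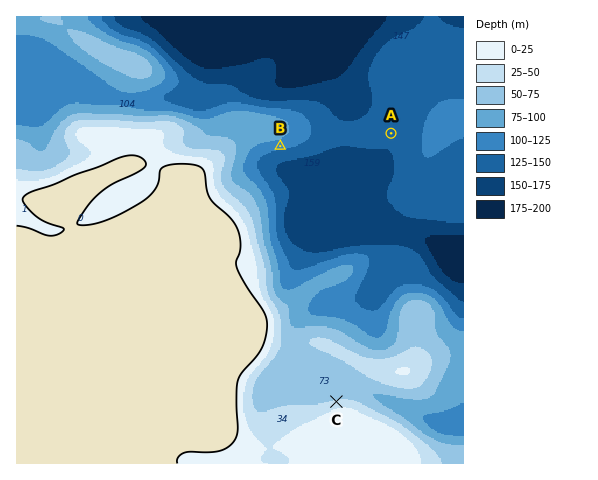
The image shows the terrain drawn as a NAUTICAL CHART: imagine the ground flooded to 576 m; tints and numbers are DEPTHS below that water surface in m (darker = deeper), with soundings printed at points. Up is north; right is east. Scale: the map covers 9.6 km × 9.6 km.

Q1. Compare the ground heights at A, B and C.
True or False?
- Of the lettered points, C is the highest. True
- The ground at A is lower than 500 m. True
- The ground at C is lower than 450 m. False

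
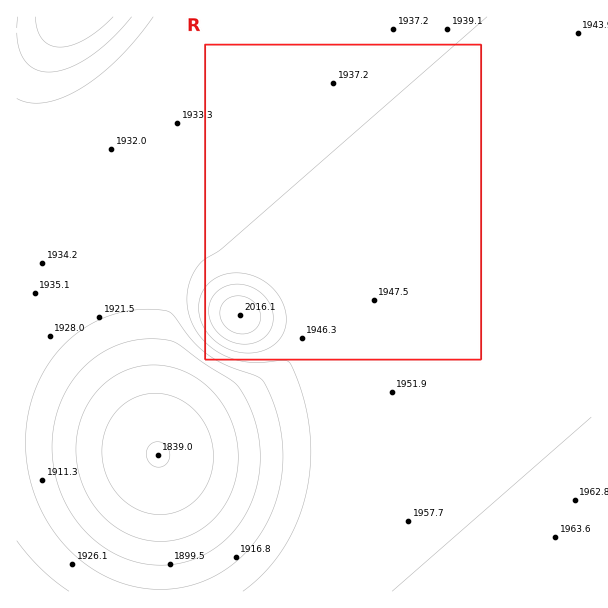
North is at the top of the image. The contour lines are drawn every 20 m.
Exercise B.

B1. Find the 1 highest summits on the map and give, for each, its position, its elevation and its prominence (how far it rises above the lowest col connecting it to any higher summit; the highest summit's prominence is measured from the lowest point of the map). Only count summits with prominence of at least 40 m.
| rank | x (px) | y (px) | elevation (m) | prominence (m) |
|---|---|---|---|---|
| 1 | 240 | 315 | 2016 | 177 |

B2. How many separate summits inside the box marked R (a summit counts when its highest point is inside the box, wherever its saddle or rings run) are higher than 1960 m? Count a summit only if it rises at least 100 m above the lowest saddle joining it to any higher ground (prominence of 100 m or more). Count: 1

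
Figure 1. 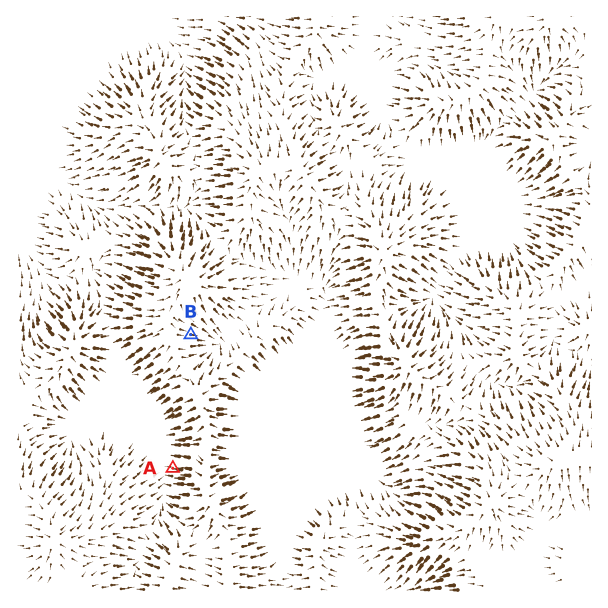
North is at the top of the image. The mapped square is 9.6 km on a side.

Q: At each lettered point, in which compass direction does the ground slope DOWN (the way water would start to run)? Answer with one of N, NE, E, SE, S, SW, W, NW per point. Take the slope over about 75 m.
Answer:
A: W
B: E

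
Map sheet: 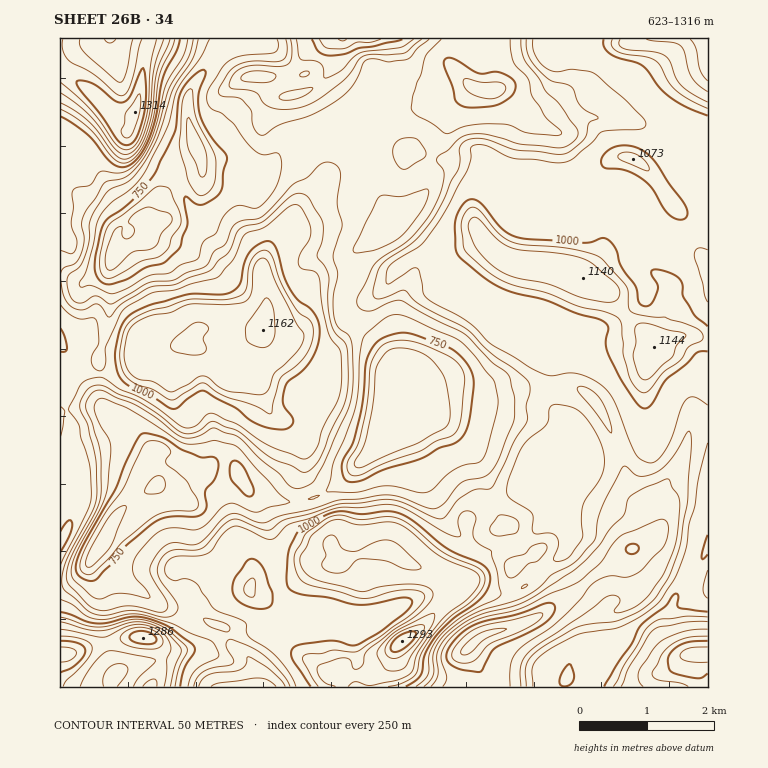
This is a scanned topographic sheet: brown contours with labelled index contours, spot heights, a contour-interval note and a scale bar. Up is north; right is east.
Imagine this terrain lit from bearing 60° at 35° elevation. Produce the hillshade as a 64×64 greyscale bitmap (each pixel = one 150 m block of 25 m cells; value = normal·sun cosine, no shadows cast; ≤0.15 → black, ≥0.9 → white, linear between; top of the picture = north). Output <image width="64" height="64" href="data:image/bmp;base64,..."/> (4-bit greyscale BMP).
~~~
<image width="64" height="64" href="data:image/bmp;base64,Qk12CAAAAAAAAHYAAAAoAAAAQAAAAEAAAAABAAQAAAAAAAAIAAATCwAAEwsAABAAAAAAAAAAAAAAABEREQAiIiIAMzMzAERERABVVVUAZmZmAHd3dwCIiIgAmZmZAKqqqgC7u7sAzMzMAN3d3QDu7u4A////AJiqqGaM3duGZndQAhJXmHd3ebuquodRJniahkRmZURWmaqoZorMynZXhjASFHmYd2ec3ty5d1I3eJqXU0VVVWeZqpdmeKy5d5qVETNYmrllV73v7JdnY0eImph0RmVWd7zclkRGrdyrylIlV5qruFRHq93chmiGVoiZmYZFZVeZzdyWRHz//LymNGiJmau4Yze7qqmXd4iHZ5mZmFRneKvM3Kdp3//buoVXiJmZmZmWNJ25h3eId3d3eZqpZGmaq97sqIre7KqXVWd4iImZiZh1abl2VERndmd4mph2eaq73e25rNyHiFRWVomYiIh3d4dleYZVQ0VnVneKqYZoq7ve7Kq7tzR2VmVHqYd3ZURWd2RGiId2ZmZmiHirl1WLu+7amZlzFXZnZHq5dlQzNGZlQ0aJqrqYiHeIiKqYVHmr7tmIh0End3h2i7lkM0Rnd2VVZ4m93KiZiIiJmZh0V5rv12d2QkeIiIeLuEI1eIiId3iJrN/tqJmHiZmZmHVFiN3ZVXdkWKqZiJunMliImIiImbzu3cuYh2eZmZqYhTR328tkaHZ6uoeImphUV4mYiJmb7uy6qZmXV5qqq5Z2M2bbu4ZWeJu5VXmrqGVHiZmZms79upq6qXZnmrupd3cyVsy7qHZomqlkas2nd2aKu6qs7+yom7mGV3iau6iIhzJXm7u5iHeaunZ73JeJhnvcqr3u23ebqXVoiJu6mZmHQleay7qImZqnVpvKmamXeruqze7JZ6qXZXiImqqqqYdTRpm9ypmZmXRHm7iIiJmauqrN3KdnmoZniYiZqqqZh1NFmb7bqpmGVWislWZWiau6qrupmHeZhniZiImaqYiHZEWJvty6mGVnh6pUVEaKrMqJmZmIiJl2aJmIiZqpd3d1VYm+27qXVoh2lzQzVYq924iZmZiZmGVniZiImqlmeIZVmc7bu6dnZVZ1MiRGirzLmImYiJmYZFeJmYiauFaJl1WZztqrpzIkZ2QQNWeby7upmZh4mIh1RomZiJu2V4qpZZreyqpzACV2QQJXeJvLzLmZmIiHeHVWiJmIrJVoial2iu7KqFIAN3QRJFaJmrvMyomZmHVXdlZ4iIm8dWiJqnab7rl1IAN5dDRFabqaq83KmJiIZEaHVWeIm8pVd4mqhqzshTEAFpl1Q0WLupmrzduYiIdkRodUV4mst0VnmamHq7lAAAEniGIjVpy5mZve25iIh2RGdlVnmruERUaamXealhAAEkeHMUZ4rLmZm97smIiHZUV2RWeZqFRUNpqYiImHUgFFaIdEeImrmZmb7uyYiHdkNWQ0Voh1VlM2mpmIiZlhBHiIh3iIiZmZmZzu25iHdlMkMiRXiHd3UzWZmZiJqVEWiIiIiIiIiZqqrO7KmHZUMjISRniIiIdURomamKqpYSaIiImZiIiJqru97bmGUyMzIBV4iIiIhlVGirqIupqCJomYiZmIiJqrzd7bmHVDNEIBWIiIiIiHZUabuqu6qpQmmZmJmZiImqze/rmYdlVDIRWIiIiIiHZUaby7zburpkaJqZmZmZiazd79h4iHUyEkaIiIiIdlVEeruqvM7au4aImYmruqiJvu3ex2d3YxJGeIiIh3VDNEasuIrMvtm8l3iamru6hmnf2823ZmZTNniIiHZVQzRWec2oiru+ysyod5qZqqljSv66zbllV3ZniIh1MzREVnic7ad6u7yr3Zh4qoiZh1JM/arNynVHh3eIh0IkVmd4ms3rh5u7yYztl3iZiYZnUm3sq83KhlaIiIhjEkaIiZq83cmJqqu3rO2YiYd4dmZUfdurvLqYdniIh0I1iqq7vMzLqZqZmpi93JiZdlZ3dUaLupq7upmYZniFM1nNy7vMuqqpmZmZis7sqJl2VXh0R5qpmruqmZmGVnUjje27qqqZmpmZiIiLzduZqYdUeHZomImby7qpmIdUZSXP65mZmIiZmZiHiZu8uomYdjN4iJqGaKzLuqmYiGRFSN65mIiIiZmZmGaaqruqiJh1NqmImZZXvLqqmZiIhTRp25iIiHiZmZmGWLuaqaqImYZayXeJmGabqqqpmIiGNHqpiJiIiZmJmHVrypmIqXeZl3vIVpqHd4maqqmHeIdEaJiJmIiZiImHVay5iImXVoqYnLc2mHeIiImqqYd4h1VXiJmZmZmIiHVJy5iIiYQUe7m8tjaHeIiIiaqodniHdlaJmqqqqYd2VZ3KiIiYYAJ6y82kJWZ4iIiJqph2eJmHVoq7u7uod3aL3KmIiYcQA5vMzHEmZmiIiJmZmYeJqpdYvd3Lu5dniau6mIiIcgAGvMzMQEdlaJiImZmIiJqqqYm8y7qphUaJqpmIiIUgAEjN3dsRZ2VoiHiIiIiImaqpmqqpmYhkV5mYd4iIgQADiM7d6hN3ZmZmZ4h3iImZmaqqqZmIhkVneIdnd3ZRACmovu3pJGZVVVZ3iIiJmZmZq6u6iIhlVVaIdnd2QhETnceO7clDVVRFeJmZmZmZmZmrzLl1ZkRmaIdnh1MSI1nOtW7tuXRERWiamZiZqYiZmbzJdlREJFZ3Znh2MiQ4rNyVXdy6llRYq7uXZ5q6eJmavIRWVEEEZ2Z3h2QzRDvMupZb27qod4m7p2ZWeadWeJq5VXdmMCaHd4dUQzRUTLqqlknLzMqJmqpzJURnYzRYmpdniYYRWIiIYyM0RVRcurqGSLzNy5mamFEkIkVCNWial3mZdRJniJdAE0VmVW"/>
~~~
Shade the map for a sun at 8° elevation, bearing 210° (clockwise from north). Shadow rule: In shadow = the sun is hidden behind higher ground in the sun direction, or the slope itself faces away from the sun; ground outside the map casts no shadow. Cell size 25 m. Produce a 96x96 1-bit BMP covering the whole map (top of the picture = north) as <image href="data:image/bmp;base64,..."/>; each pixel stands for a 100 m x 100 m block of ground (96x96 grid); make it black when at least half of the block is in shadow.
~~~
<image width="96" height="96" href="data:image/bmp;base64,Qk2+BAAAAAAAAD4AAAAoAAAAYAAAAGAAAAABAAEAAAAAAIAEAAATCwAAEwsAAAIAAAAAAAAA////AAAAAAAAB/gAAAAABgAAAAAAB+AAAAAAHgAAAAAAB+AAAAAH/gAAAAAAA+AAA/AP/gAAAAAAACDwB/AP/gAAAAD4AHHgH/wH/geAAD/8Af/AH/8D//PgAD/+B/+AD//w///8AD////+AB//8A///4f////+AAf/+AD////////4AAD/+AAf///////4AAA//AAH///////4AAAA/AAAf//////4CAAAfAAAP//////4CAAAHgEAH/9////4CAAABg/AB/8////4HAAAAD/IA/4f///4HAAAAP/IAP4H///4PAAAB//AAHAB///4PAAAD/8AAHAA///8HAAAH/8AAHAAf//8DAAAP//AAAAAP//8PAAAf//AAAAAH////nz////ADAAAH//////////AAAAAD//////////AAAAAB//////////AAAAAE//////////AAAAAOf////////8AAAAAPP///z////8AAAAAPH///g////8AAAAAPD///Af///8AAAAAPh//8Af///8AAAAAPg//4AP///8AAAAAPw/h4AH///8AAQAAfwfgAAD///8AAwAAfwAAAAB///8ABwAAf4AAAAB///8ABwAAf4AAAAA///8ADwAA/4AAAAA///8ADwAA/4AAA4A///4AHgAA/wAAA4A///4AfgAAfAAAA4D///wA/AAAOAAAA4D///gA+AAAAAAAAgD///gAMAAAAAAAAAD///AAAAAAAAAAAAH//+AAAAAAEAAAAAH+/8AAAAAAAAAAAAH+f4AAAAAAAAAAAAH+PgAAAAAAAAAAAAP+AAAAAAADAAAAAB/8AAAAAAADAAAAAD/4AAAAAAf/CEAAAP/4AAAAAA///P4AAP/4AAAAAB///P8fAf/gAAAAAD//////wf/gAAAAAD//////w//AAAAAAH//////x//AAAAAAH//////x//AAAAAAf5/////x//gAAAAA/j9////z//gAAAAD/n8f///z//gAAAAH/v8P///3//ngAAf//nsf///3//3wAH///gAf///3//z4AP///gA////z//x8Af///wA///////48Af///gA///////4cA////gAe//////4OB////AAOP8////4GD///+AwGHh////wCD///8BwAAB////wAD//CADwAAD////gAB/+AADwAAD////gAA/4AAHwAAD////gAAfwAAPwAAD4xz/AAAPgAAPwAAHwAB+AAAHngA/gAAHwAB+AAAH/wD/AAAHgAA+AAAf/4f+AAAHgAAeAGz//8P+AADngAAMA+///8P8AAHnAAAEA/H//4/8AAD3AAAAAeD//x/8AAD/AAAAAGH//gJ4AAD/AAAAAAf//AAAABz/AAAAAAf/+AAAAD7/AAAAAAH/4AAAAH7/AAcAAAP/wAAAAP7+AAPAAAf/gAAAA/7+AAHAAA8HAAAAB/7+B/wAAA4AAAAAD/5/B/wAAAwAAAAAD/5/A/wAAAAAAAAAD/4/gfwAAAAAAAAAD/w/gPwAAAAAAAAAA="/>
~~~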